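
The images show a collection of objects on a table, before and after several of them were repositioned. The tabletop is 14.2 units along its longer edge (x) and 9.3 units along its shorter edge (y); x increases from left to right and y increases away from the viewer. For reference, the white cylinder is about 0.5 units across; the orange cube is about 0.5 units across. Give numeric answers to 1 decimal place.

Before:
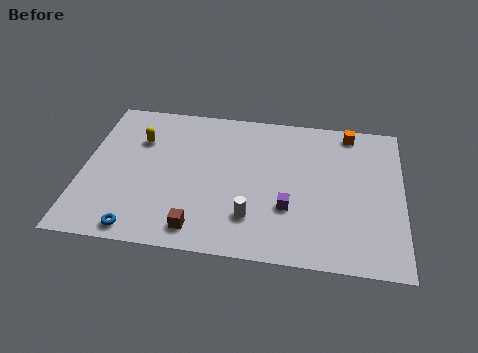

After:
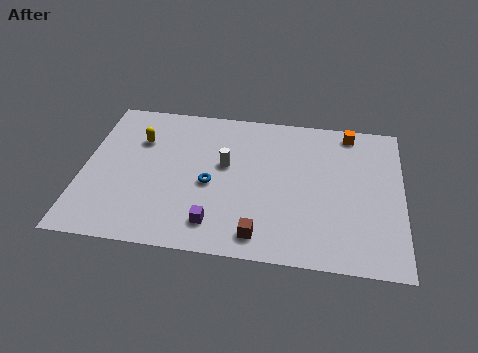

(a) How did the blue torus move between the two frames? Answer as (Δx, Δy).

(3.0, 3.2)

From the two frames, the blue torus sits at roughly (2.7, 0.9) before and (5.7, 4.1) after.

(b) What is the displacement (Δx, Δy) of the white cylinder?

(-1.3, 3.1)

From the two frames, the white cylinder sits at roughly (7.6, 2.3) before and (6.3, 5.4) after.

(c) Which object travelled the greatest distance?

the blue torus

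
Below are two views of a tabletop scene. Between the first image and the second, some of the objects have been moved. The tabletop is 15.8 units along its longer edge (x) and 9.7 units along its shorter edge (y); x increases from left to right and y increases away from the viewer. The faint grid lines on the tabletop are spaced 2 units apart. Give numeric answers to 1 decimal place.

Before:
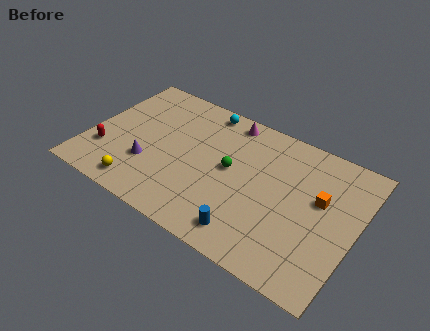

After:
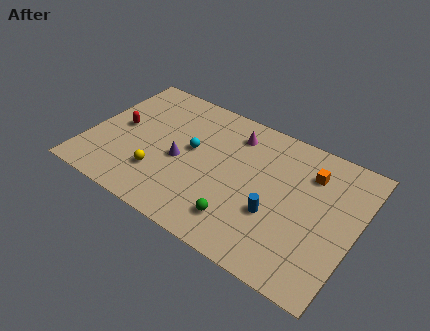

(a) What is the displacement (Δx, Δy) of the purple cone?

(1.7, 1.2)

From the two frames, the purple cone sits at roughly (3.8, 3.1) before and (5.5, 4.3) after.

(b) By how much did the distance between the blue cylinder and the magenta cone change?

-2.2

Before: roughly 7.5 units apart; after: 5.3. That's 2.2 units closer together.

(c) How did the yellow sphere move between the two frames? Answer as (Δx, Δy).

(0.9, 1.4)

From the two frames, the yellow sphere sits at roughly (3.6, 1.3) before and (4.5, 2.7) after.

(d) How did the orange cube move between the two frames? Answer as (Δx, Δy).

(-0.8, 1.5)

The orange cube started near (13.6, 5.8) and ended near (12.8, 7.3).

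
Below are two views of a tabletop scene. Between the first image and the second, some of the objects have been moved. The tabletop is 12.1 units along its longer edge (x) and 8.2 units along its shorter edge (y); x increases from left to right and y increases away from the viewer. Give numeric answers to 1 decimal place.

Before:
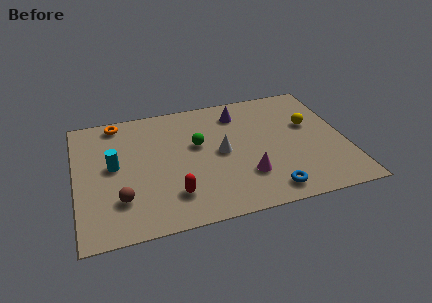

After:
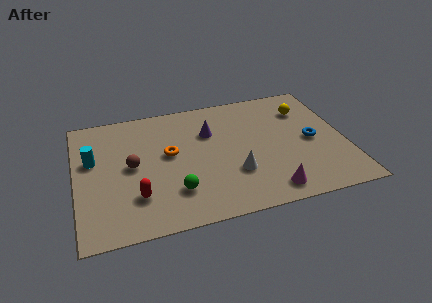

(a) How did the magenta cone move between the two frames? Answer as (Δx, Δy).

(0.9, -1.2)

The magenta cone started near (7.5, 2.3) and ended near (8.4, 1.1).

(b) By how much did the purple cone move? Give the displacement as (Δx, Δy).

(-1.4, -1.0)

The purple cone was at about (7.5, 6.6) and moved to about (6.1, 5.6).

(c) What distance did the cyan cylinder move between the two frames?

1.1

The cyan cylinder was near (1.7, 4.4) before and (0.8, 5.0) after, so it travelled √(0.9² + 0.6²) ≈ 1.1 units.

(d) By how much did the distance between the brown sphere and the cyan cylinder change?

-0.3

The distance was about 2.2 in the first image and 1.9 in the second, so they moved 0.3 units closer together.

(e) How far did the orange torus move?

3.5

The orange torus was near (2.0, 7.3) before and (4.2, 4.6) after, so it travelled √(2.2² + 2.7²) ≈ 3.5 units.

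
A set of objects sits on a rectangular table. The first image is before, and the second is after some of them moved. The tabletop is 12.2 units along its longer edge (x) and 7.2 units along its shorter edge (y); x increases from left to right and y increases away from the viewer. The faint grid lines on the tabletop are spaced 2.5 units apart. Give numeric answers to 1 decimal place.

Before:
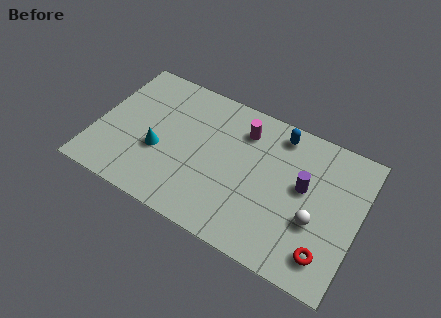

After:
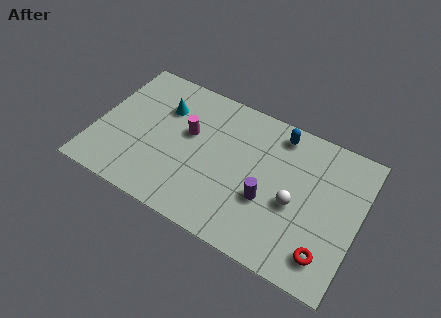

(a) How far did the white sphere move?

1.1

The white sphere moved from about (10.3, 2.7) to (9.3, 3.1), a distance of √(1.0² + 0.4²) ≈ 1.1.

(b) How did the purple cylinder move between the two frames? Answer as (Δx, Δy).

(-1.5, -1.4)

From the two frames, the purple cylinder sits at roughly (9.6, 4.1) before and (8.1, 2.7) after.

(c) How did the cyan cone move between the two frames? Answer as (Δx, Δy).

(-0.1, 2.3)

The cyan cone was at about (3.0, 2.8) and moved to about (2.9, 5.1).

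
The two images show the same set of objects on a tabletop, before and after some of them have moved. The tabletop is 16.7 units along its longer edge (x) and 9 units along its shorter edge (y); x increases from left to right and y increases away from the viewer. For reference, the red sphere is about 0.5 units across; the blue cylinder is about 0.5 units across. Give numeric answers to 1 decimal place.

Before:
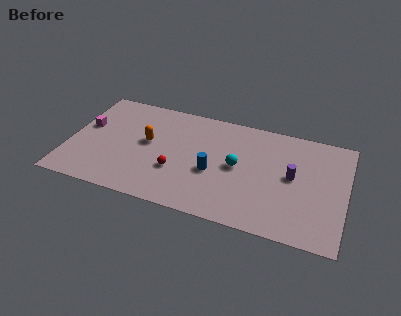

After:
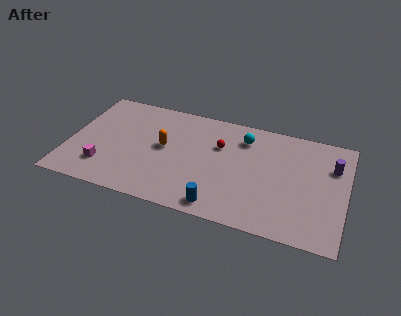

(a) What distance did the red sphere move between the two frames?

3.8

From (6.6, 3.1) to (9.0, 6.0), the red sphere covered √(2.4² + 2.9²) ≈ 3.8 units.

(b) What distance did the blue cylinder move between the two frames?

2.7

The blue cylinder was near (8.8, 3.7) before and (9.4, 1.1) after, so it travelled √(0.6² + 2.6²) ≈ 2.7 units.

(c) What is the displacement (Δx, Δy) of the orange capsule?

(1.0, -0.1)

From the two frames, the orange capsule sits at roughly (4.7, 5.0) before and (5.7, 4.9) after.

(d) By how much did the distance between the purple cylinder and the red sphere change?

-0.3

Before: roughly 7.1 units apart; after: 6.8. That's 0.3 units closer together.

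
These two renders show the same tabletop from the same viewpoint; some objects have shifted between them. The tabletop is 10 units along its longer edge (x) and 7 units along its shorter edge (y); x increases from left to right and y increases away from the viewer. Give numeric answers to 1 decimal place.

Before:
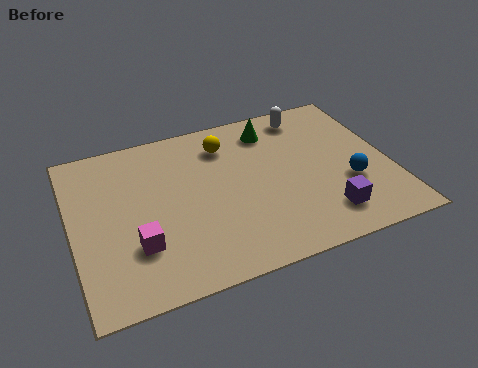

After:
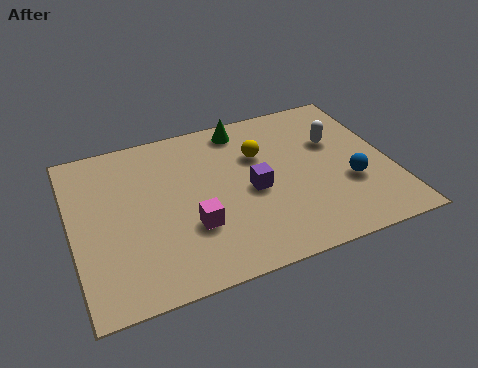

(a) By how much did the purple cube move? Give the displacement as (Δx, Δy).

(-2.1, 1.8)

The purple cube started near (7.7, 1.4) and ended near (5.6, 3.2).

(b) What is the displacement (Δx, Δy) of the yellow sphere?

(1.0, -0.8)

The yellow sphere was at about (5.0, 5.5) and moved to about (6.0, 4.7).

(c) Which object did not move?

the blue sphere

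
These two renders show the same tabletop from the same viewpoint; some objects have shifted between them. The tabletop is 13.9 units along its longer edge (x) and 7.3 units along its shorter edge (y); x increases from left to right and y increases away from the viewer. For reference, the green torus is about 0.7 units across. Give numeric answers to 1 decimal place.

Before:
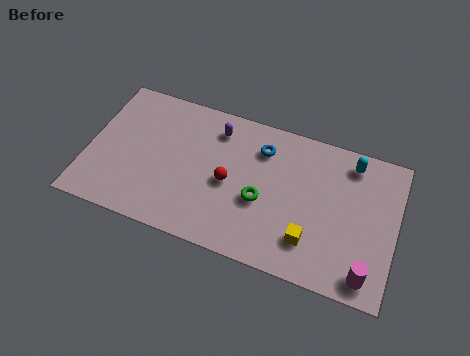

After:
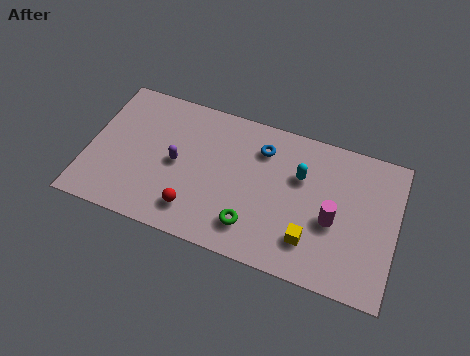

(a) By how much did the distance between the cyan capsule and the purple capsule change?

-0.5

The distance was about 6.1 in the first image and 5.6 in the second, so they moved 0.5 units closer together.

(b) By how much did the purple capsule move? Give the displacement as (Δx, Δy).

(-1.6, -2.3)

The purple capsule was at about (5.6, 5.9) and moved to about (4.0, 3.6).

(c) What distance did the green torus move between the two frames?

1.4

The green torus was near (7.9, 3.0) before and (7.6, 1.6) after, so it travelled √(0.3² + 1.4²) ≈ 1.4 units.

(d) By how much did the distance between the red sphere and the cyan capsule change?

-0.4

Before: roughly 6.0 units apart; after: 5.6. That's 0.4 units closer together.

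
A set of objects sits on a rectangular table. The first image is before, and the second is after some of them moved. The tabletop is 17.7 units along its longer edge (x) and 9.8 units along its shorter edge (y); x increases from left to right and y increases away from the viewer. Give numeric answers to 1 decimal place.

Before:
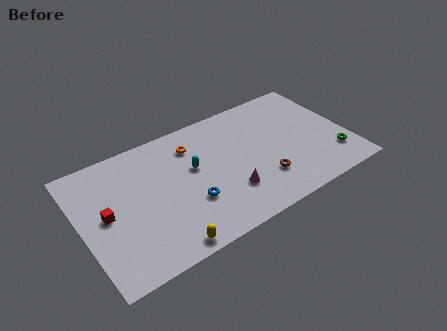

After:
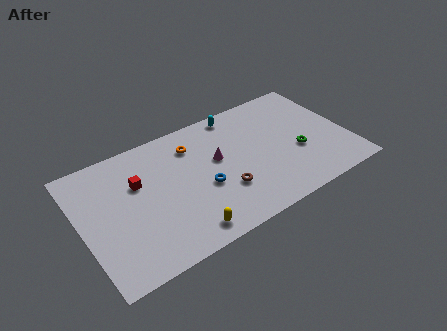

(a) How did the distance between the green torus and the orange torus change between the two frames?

-2.6

They were about 10.2 units apart before and 7.6 after — 2.6 units closer together.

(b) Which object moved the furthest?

the cyan capsule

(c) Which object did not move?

the orange torus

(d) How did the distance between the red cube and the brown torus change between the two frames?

-4.2

The distance was about 10.4 in the first image and 6.2 in the second, so they moved 4.2 units closer together.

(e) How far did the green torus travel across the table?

2.6

From (16.5, 2.4) to (14.3, 3.8), the green torus covered √(2.2² + 1.4²) ≈ 2.6 units.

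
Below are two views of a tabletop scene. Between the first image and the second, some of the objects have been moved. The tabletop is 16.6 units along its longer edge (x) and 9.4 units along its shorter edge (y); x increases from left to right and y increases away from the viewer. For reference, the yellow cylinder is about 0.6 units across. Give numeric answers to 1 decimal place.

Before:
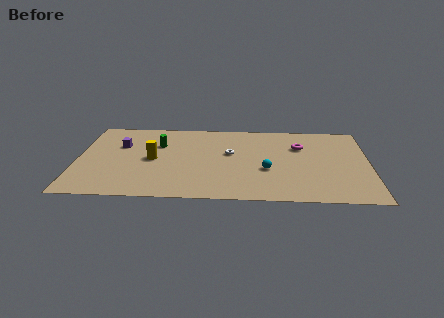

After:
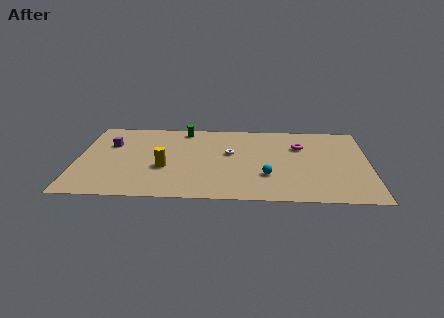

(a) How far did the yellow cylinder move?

1.2

From (4.3, 4.6) to (5.0, 3.6), the yellow cylinder covered √(0.7² + 1.0²) ≈ 1.2 units.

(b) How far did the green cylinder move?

2.4

From (4.6, 6.4) to (6.0, 8.3), the green cylinder covered √(1.4² + 1.9²) ≈ 2.4 units.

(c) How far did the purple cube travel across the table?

0.6

From (2.4, 6.2) to (1.8, 6.3), the purple cube covered √(0.6² + 0.1²) ≈ 0.6 units.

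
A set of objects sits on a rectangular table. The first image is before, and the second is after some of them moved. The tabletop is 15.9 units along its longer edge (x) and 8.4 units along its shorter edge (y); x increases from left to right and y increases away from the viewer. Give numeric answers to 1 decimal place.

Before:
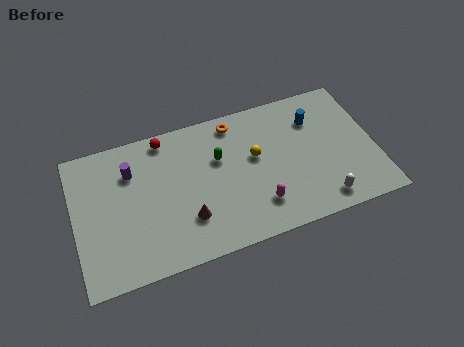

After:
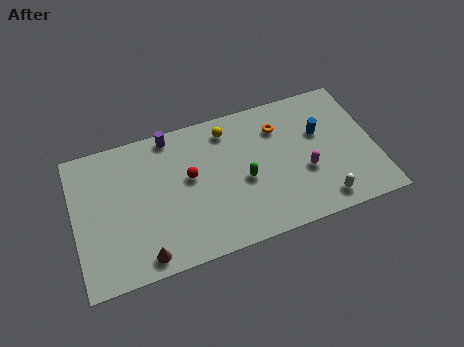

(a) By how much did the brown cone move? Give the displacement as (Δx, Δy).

(-2.4, -1.4)

The brown cone was at about (5.8, 2.4) and moved to about (3.4, 1.0).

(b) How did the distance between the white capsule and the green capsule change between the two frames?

-2.0

Before: roughly 6.6 units apart; after: 4.6. That's 2.0 units closer together.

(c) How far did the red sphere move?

2.9

From (5.0, 7.5) to (6.1, 4.8), the red sphere covered √(1.1² + 2.7²) ≈ 2.9 units.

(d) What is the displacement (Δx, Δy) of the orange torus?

(2.3, -1.0)

The orange torus started near (8.7, 7.3) and ended near (11.0, 6.3).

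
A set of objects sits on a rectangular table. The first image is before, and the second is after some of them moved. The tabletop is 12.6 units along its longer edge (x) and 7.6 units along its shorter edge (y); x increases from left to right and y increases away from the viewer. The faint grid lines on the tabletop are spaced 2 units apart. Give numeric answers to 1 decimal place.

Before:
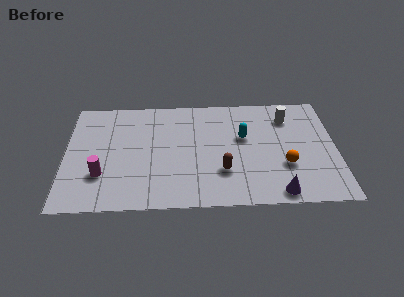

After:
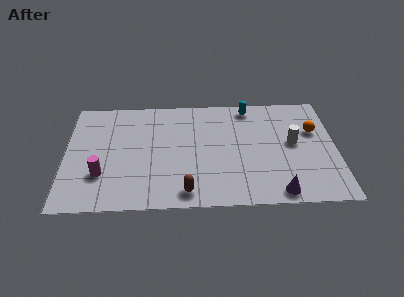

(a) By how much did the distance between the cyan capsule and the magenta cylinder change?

+1.2

They were about 7.0 units apart before and 8.2 after — 1.2 units further apart.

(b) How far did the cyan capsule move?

2.1

From (8.3, 4.6) to (8.6, 6.7), the cyan capsule covered √(0.3² + 2.1²) ≈ 2.1 units.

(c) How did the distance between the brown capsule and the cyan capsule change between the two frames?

+3.9

They were about 2.5 units apart before and 6.4 after — 3.9 units further apart.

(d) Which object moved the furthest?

the orange sphere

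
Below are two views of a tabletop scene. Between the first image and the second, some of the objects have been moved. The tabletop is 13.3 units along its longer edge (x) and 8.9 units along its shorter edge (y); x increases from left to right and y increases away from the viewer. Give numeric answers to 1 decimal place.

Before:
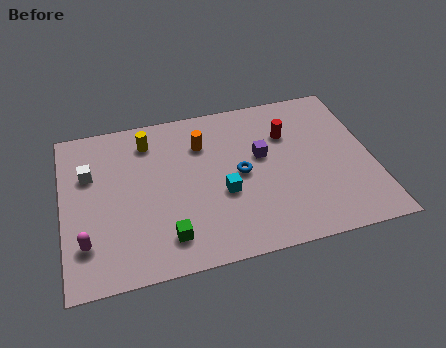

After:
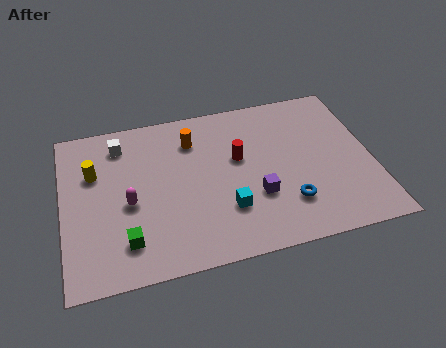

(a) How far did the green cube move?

1.7

The green cube was near (4.3, 1.7) before and (2.6, 1.9) after, so it travelled √(1.7² + 0.2²) ≈ 1.7 units.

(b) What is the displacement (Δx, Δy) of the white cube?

(1.4, 1.4)

The white cube started near (1.2, 5.9) and ended near (2.6, 7.3).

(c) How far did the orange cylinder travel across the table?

0.5

The orange cylinder moved from about (6.1, 6.5) to (5.7, 6.8), a distance of √(0.4² + 0.3²) ≈ 0.5.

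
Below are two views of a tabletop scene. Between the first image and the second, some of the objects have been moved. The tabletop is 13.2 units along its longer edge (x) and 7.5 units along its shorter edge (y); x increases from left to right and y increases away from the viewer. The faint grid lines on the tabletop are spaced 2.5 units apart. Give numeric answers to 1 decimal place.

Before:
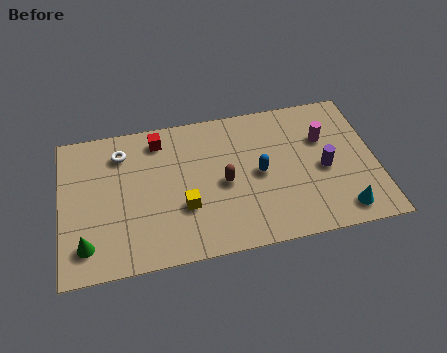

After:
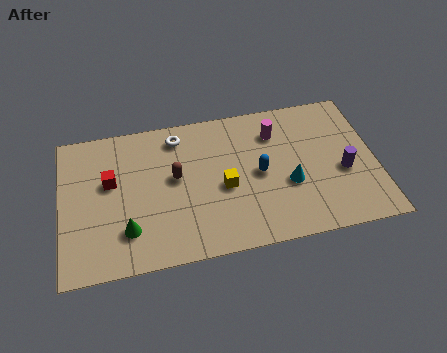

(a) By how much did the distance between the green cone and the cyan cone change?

-3.7

The distance was about 10.6 in the first image and 6.9 in the second, so they moved 3.7 units closer together.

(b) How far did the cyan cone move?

2.8

The cyan cone was near (11.6, 1.1) before and (9.5, 2.9) after, so it travelled √(2.1² + 1.8²) ≈ 2.8 units.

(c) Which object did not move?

the blue capsule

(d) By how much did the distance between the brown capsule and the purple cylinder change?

+2.9

Before: roughly 4.2 units apart; after: 7.1. That's 2.9 units further apart.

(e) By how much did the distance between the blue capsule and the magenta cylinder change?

-0.9

They were about 3.1 units apart before and 2.2 after — 0.9 units closer together.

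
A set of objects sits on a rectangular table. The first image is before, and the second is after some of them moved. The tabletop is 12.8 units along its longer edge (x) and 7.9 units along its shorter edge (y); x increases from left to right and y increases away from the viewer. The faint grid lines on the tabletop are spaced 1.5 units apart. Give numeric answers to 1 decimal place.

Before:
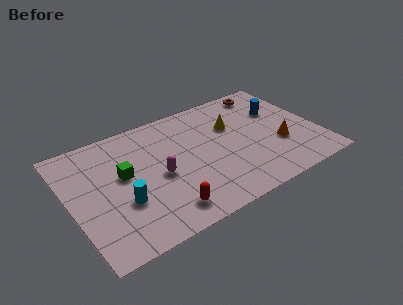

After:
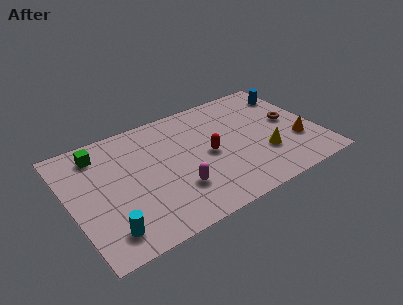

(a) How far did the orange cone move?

0.9

From (10.7, 2.8) to (11.6, 2.6), the orange cone covered √(0.9² + 0.2²) ≈ 0.9 units.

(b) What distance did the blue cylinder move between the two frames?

1.3

The blue cylinder was near (11.1, 5.2) before and (12.0, 6.2) after, so it travelled √(0.9² + 1.0²) ≈ 1.3 units.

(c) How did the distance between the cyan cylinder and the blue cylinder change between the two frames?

+2.6

They were about 8.9 units apart before and 11.5 after — 2.6 units further apart.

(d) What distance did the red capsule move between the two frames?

3.7

The red capsule moved from about (4.4, 1.3) to (7.1, 3.8), a distance of √(2.7² + 2.5²) ≈ 3.7.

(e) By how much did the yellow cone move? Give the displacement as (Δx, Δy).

(1.2, -2.7)

The yellow cone was at about (8.6, 5.2) and moved to about (9.8, 2.5).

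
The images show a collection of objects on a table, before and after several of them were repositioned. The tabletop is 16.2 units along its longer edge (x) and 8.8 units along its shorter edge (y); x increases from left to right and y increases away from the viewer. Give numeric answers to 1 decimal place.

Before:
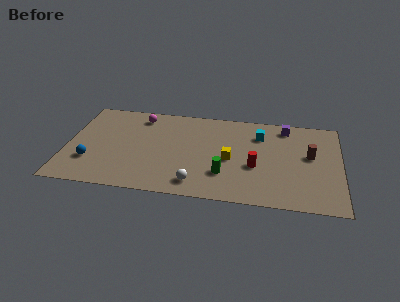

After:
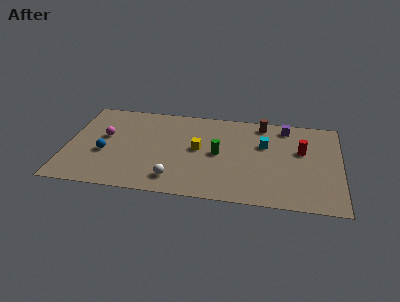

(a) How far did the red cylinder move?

3.3

From (11.2, 3.5) to (13.9, 5.4), the red cylinder covered √(2.7² + 1.9²) ≈ 3.3 units.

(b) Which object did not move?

the purple cube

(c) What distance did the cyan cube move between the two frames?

0.9

The cyan cube was near (11.4, 6.6) before and (11.7, 5.7) after, so it travelled √(0.3² + 0.9²) ≈ 0.9 units.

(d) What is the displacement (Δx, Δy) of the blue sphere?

(0.8, 0.9)

The blue sphere was at about (1.5, 2.6) and moved to about (2.3, 3.5).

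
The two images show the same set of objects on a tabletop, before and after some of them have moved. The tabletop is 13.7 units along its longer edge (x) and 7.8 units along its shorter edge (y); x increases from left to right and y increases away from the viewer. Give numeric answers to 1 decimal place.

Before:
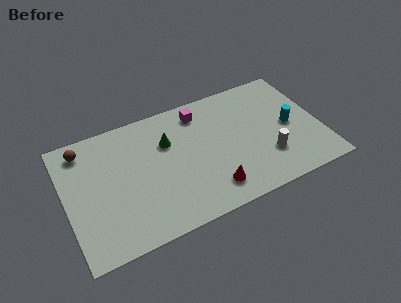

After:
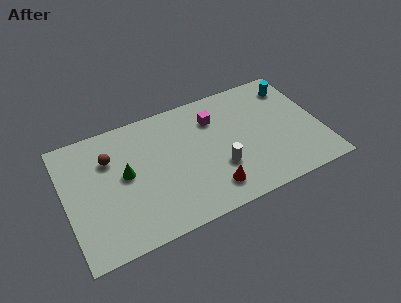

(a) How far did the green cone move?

2.6

From (5.6, 5.3) to (3.2, 4.2), the green cone covered √(2.4² + 1.1²) ≈ 2.6 units.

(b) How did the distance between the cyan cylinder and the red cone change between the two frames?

+1.9

They were about 5.1 units apart before and 7.0 after — 1.9 units further apart.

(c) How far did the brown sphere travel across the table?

1.7

The brown sphere moved from about (1.2, 6.6) to (2.5, 5.5), a distance of √(1.3² + 1.1²) ≈ 1.7.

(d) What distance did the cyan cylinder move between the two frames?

2.5

From (12.1, 3.8) to (12.6, 6.3), the cyan cylinder covered √(0.5² + 2.5²) ≈ 2.5 units.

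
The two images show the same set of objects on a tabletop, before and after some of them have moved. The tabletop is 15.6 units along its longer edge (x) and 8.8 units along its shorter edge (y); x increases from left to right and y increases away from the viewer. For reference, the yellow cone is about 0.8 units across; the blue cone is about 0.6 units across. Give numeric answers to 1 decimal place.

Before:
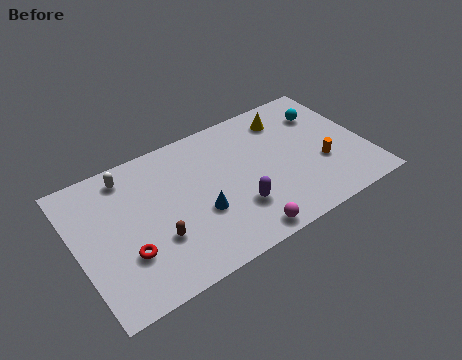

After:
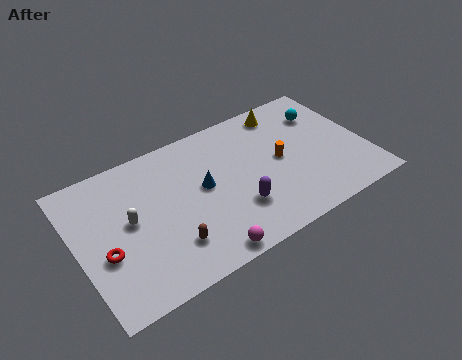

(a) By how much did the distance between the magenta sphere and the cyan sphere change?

+1.7

They were about 7.8 units apart before and 9.5 after — 1.7 units further apart.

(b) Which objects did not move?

the cyan sphere and the purple capsule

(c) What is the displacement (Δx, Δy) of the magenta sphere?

(-2.1, -0.1)

From the two frames, the magenta sphere sits at roughly (8.3, 0.9) before and (6.2, 0.8) after.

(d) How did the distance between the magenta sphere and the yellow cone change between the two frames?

+1.7

They were about 7.1 units apart before and 8.8 after — 1.7 units further apart.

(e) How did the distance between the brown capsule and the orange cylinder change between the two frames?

-2.3

They were about 9.1 units apart before and 6.8 after — 2.3 units closer together.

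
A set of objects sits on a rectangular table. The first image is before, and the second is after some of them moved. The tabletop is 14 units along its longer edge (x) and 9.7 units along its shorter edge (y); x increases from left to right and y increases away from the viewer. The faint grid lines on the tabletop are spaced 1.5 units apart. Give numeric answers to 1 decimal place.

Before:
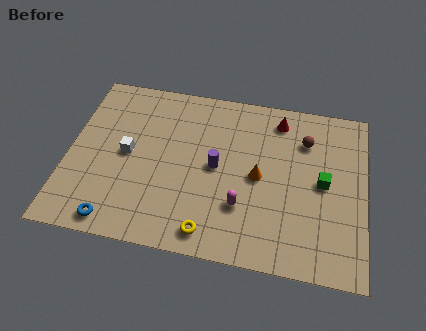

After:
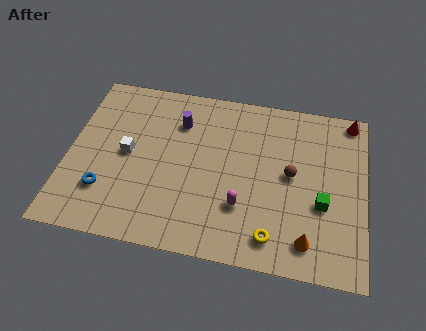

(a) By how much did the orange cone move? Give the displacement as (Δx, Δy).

(2.4, -3.1)

The orange cone started near (9.0, 4.7) and ended near (11.4, 1.6).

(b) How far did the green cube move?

1.2

The green cube was near (12.0, 4.9) before and (12.0, 3.7) after, so it travelled √(0.0² + 1.2²) ≈ 1.2 units.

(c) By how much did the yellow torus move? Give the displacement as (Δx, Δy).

(2.9, 0.3)

From the two frames, the yellow torus sits at roughly (6.9, 1.2) before and (9.8, 1.5) after.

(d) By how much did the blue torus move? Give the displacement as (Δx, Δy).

(-0.6, 1.6)

The blue torus started near (2.5, 1.0) and ended near (1.9, 2.6).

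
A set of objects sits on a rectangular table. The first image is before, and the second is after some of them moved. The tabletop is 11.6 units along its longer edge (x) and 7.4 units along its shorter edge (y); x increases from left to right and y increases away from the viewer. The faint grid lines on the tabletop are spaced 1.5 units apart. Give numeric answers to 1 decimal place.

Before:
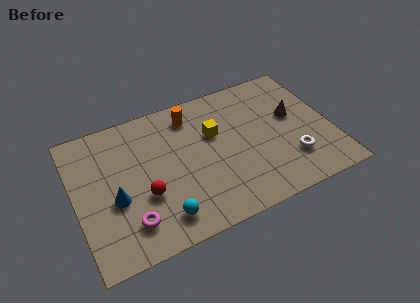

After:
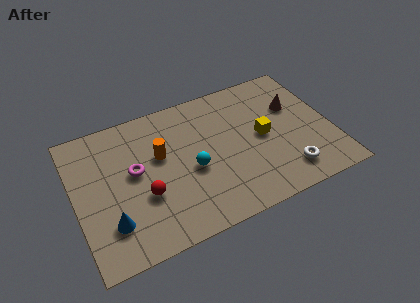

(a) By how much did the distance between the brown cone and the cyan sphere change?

-1.9

They were about 7.1 units apart before and 5.2 after — 1.9 units closer together.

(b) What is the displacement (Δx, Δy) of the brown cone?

(0.1, 0.5)

The brown cone started near (10.0, 4.3) and ended near (10.1, 4.8).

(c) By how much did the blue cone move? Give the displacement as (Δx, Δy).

(-0.3, -1.1)

The blue cone was at about (1.7, 3.0) and moved to about (1.4, 1.9).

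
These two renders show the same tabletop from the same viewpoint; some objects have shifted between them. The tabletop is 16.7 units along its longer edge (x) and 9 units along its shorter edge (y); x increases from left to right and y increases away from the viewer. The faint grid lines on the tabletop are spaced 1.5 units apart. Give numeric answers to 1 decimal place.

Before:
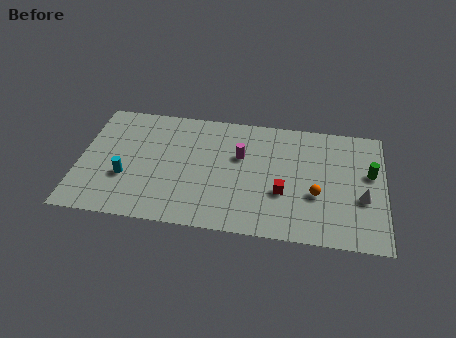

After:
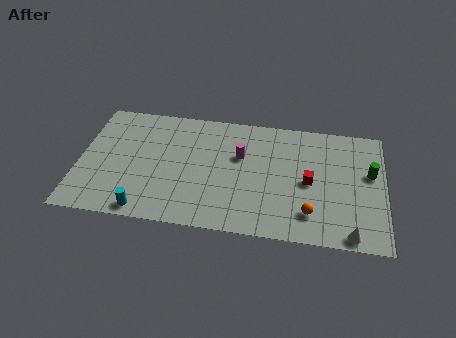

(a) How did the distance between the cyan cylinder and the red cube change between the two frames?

+0.8

The distance was about 8.6 in the first image and 9.4 in the second, so they moved 0.8 units further apart.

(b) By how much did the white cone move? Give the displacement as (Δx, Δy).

(-0.6, -2.7)

From the two frames, the white cone sits at roughly (15.5, 3.5) before and (14.9, 0.8) after.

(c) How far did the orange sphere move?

1.4

The orange sphere moved from about (13.0, 3.4) to (12.7, 2.0), a distance of √(0.3² + 1.4²) ≈ 1.4.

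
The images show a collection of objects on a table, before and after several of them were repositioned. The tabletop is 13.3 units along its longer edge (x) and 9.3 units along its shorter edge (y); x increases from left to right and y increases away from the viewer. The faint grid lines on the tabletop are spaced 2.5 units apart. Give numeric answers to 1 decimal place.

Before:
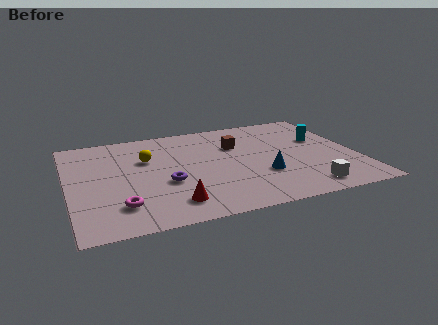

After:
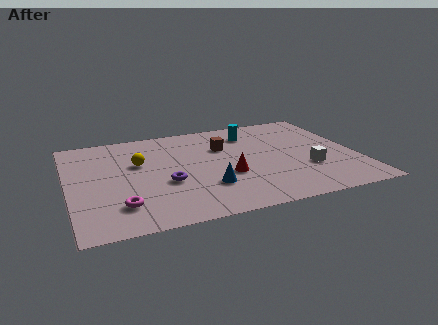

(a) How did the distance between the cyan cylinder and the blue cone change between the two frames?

+1.1

Before: roughly 4.1 units apart; after: 5.2. That's 1.1 units further apart.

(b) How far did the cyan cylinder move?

3.5

From (11.9, 5.8) to (8.7, 7.3), the cyan cylinder covered √(3.2² + 1.5²) ≈ 3.5 units.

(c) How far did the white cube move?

1.8

The white cube was near (10.6, 1.3) before and (10.9, 3.1) after, so it travelled √(0.3² + 1.8²) ≈ 1.8 units.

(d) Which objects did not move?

the purple torus and the magenta torus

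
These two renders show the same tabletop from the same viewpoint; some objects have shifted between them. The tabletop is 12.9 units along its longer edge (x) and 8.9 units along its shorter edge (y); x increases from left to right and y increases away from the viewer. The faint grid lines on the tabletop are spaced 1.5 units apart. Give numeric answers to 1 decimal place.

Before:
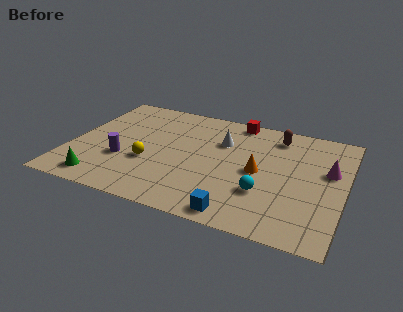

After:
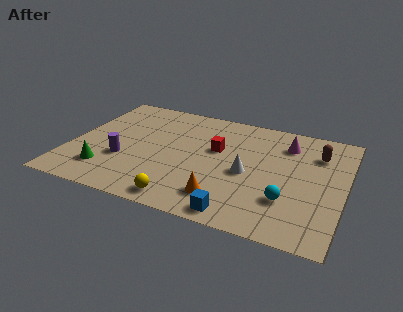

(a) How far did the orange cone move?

2.9

From (8.9, 4.3) to (7.5, 1.8), the orange cone covered √(1.4² + 2.5²) ≈ 2.9 units.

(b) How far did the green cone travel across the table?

0.8

The green cone moved from about (1.8, 1.2) to (1.9, 2.0), a distance of √(0.1² + 0.8²) ≈ 0.8.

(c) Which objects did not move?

the blue cube and the purple cylinder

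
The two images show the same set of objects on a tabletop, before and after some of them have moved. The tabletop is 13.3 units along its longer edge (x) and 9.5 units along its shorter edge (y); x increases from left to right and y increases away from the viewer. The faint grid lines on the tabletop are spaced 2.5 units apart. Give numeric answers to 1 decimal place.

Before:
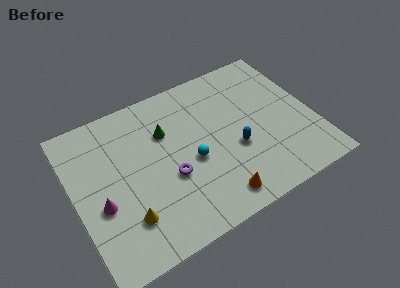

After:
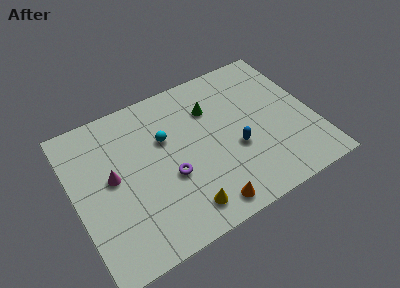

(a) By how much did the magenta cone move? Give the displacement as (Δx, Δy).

(0.8, 1.3)

The magenta cone was at about (1.3, 3.8) and moved to about (2.1, 5.1).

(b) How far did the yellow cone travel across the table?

3.1

The yellow cone moved from about (2.5, 2.4) to (5.5, 1.5), a distance of √(3.0² + 0.9²) ≈ 3.1.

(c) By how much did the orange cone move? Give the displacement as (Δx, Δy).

(-0.6, -0.2)

From the two frames, the orange cone sits at roughly (7.3, 1.3) before and (6.7, 1.1) after.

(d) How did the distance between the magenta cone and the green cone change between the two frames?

+1.2

The distance was about 4.8 in the first image and 6.0 in the second, so they moved 1.2 units further apart.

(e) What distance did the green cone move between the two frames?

2.6

From (5.3, 6.5) to (7.9, 6.8), the green cone covered √(2.6² + 0.3²) ≈ 2.6 units.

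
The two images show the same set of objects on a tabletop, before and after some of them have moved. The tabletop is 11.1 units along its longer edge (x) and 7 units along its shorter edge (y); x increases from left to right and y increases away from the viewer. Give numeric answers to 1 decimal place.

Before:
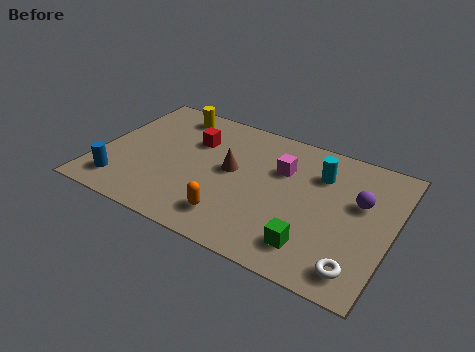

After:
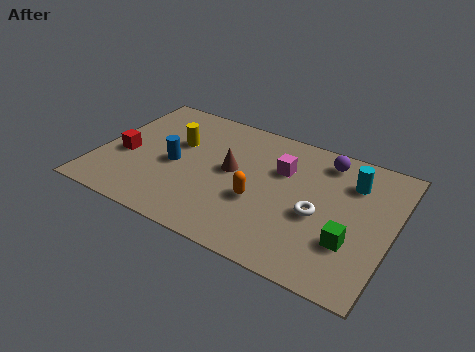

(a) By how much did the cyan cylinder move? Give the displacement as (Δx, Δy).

(1.2, 0.1)

The cyan cylinder was at about (8.2, 5.1) and moved to about (9.4, 5.2).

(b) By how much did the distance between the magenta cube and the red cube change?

+2.7

They were about 3.4 units apart before and 6.1 after — 2.7 units further apart.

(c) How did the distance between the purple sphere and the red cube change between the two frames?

+1.5

The distance was about 6.4 in the first image and 7.9 in the second, so they moved 1.5 units further apart.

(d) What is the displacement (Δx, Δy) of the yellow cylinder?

(0.5, -1.6)

The yellow cylinder started near (2.3, 6.0) and ended near (2.8, 4.4).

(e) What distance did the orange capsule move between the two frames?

1.5

The orange capsule moved from about (5.4, 1.4) to (6.2, 2.7), a distance of √(0.8² + 1.3²) ≈ 1.5.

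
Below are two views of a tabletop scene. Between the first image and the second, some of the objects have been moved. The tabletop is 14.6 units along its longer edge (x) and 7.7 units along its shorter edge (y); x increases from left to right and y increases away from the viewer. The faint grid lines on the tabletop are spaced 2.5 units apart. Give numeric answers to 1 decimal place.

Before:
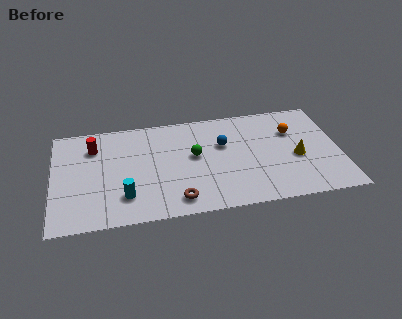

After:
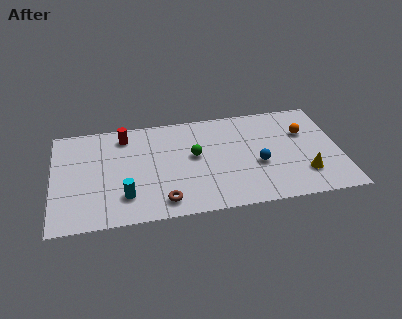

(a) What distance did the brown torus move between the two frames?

0.7

The brown torus was near (6.2, 1.2) before and (5.5, 1.2) after, so it travelled √(0.7² + 0.0²) ≈ 0.7 units.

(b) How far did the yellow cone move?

1.3

The yellow cone was near (12.4, 3.3) before and (12.7, 2.0) after, so it travelled √(0.3² + 1.3²) ≈ 1.3 units.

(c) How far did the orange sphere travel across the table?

0.6

From (12.3, 5.3) to (12.9, 5.1), the orange sphere covered √(0.6² + 0.2²) ≈ 0.6 units.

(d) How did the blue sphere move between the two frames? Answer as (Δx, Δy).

(1.7, -1.8)

The blue sphere started near (8.7, 4.9) and ended near (10.4, 3.1).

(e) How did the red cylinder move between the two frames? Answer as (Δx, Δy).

(1.6, 0.6)

The red cylinder started near (2.1, 5.8) and ended near (3.7, 6.4).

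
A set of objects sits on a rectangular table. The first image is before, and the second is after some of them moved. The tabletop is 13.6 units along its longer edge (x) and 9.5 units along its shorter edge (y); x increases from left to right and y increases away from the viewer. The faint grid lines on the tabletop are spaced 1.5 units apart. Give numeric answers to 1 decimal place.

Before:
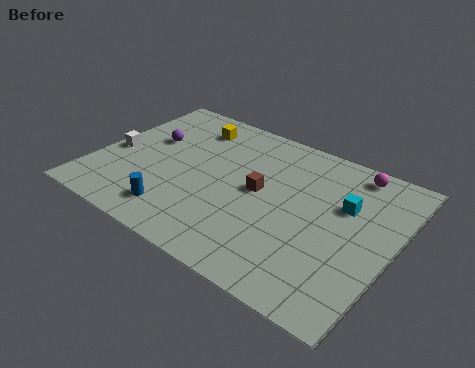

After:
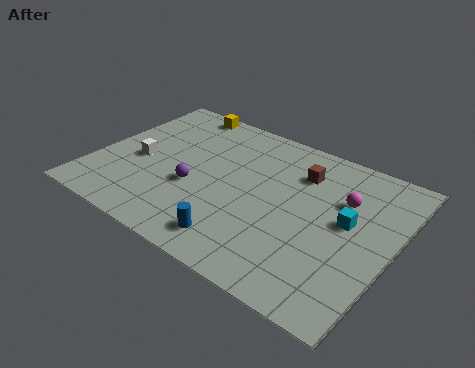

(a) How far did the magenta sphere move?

2.0

From (11.2, 8.4) to (11.1, 6.4), the magenta sphere covered √(0.1² + 2.0²) ≈ 2.0 units.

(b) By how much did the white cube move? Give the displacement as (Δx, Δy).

(1.2, 0.0)

The white cube was at about (0.8, 4.2) and moved to about (2.0, 4.2).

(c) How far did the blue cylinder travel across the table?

2.9

From (4.3, 1.7) to (7.2, 1.5), the blue cylinder covered √(2.9² + 0.2²) ≈ 2.9 units.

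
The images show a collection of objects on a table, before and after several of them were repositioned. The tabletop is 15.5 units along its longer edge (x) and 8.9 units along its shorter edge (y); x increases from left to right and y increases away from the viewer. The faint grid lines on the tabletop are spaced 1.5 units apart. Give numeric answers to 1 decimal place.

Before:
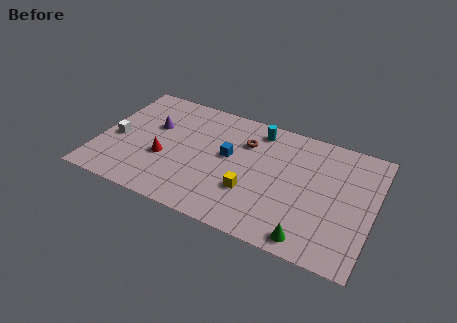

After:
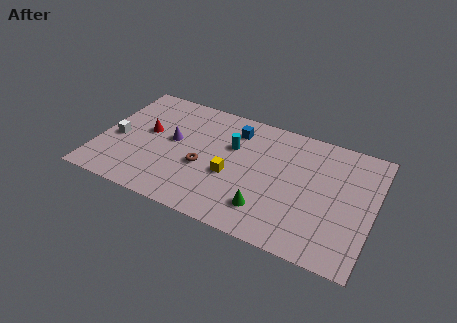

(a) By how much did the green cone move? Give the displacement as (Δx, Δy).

(-2.5, 1.0)

From the two frames, the green cone sits at roughly (12.3, 1.0) before and (9.8, 2.0) after.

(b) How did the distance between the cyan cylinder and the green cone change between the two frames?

-3.0

They were about 7.5 units apart before and 4.5 after — 3.0 units closer together.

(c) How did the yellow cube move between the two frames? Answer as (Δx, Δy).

(-1.2, 0.7)

The yellow cube started near (8.8, 2.9) and ended near (7.6, 3.6).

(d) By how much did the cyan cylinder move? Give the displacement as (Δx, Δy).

(-1.3, -1.8)

The cyan cylinder was at about (8.7, 7.6) and moved to about (7.4, 5.8).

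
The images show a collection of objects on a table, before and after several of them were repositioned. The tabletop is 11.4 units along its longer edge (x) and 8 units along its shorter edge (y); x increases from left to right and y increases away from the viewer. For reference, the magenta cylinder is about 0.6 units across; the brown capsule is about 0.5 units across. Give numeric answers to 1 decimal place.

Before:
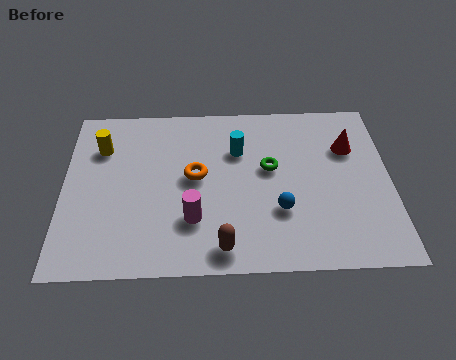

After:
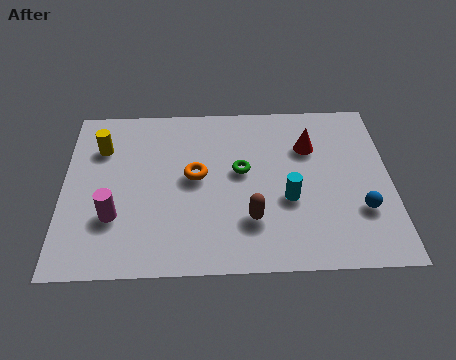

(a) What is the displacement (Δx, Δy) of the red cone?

(-1.4, 0.1)

From the two frames, the red cone sits at roughly (10.0, 5.5) before and (8.6, 5.6) after.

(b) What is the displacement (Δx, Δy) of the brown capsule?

(1.0, 1.2)

The brown capsule was at about (5.5, 1.0) and moved to about (6.5, 2.2).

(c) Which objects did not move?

the orange torus and the yellow cylinder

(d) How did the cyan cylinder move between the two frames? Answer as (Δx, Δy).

(1.7, -2.4)

The cyan cylinder started near (6.1, 5.5) and ended near (7.8, 3.1).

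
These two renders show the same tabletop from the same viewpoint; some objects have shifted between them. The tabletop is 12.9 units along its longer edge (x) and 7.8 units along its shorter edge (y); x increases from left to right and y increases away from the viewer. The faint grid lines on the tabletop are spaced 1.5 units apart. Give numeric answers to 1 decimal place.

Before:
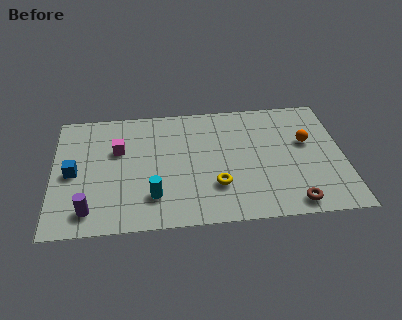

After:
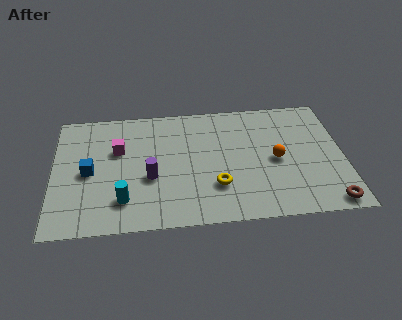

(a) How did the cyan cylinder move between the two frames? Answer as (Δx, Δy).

(-1.3, -0.1)

The cyan cylinder was at about (4.4, 1.9) and moved to about (3.1, 1.8).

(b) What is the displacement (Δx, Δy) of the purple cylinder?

(2.7, 1.8)

From the two frames, the purple cylinder sits at roughly (1.6, 1.3) before and (4.3, 3.1) after.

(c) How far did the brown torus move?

1.6

From (10.5, 0.9) to (12.1, 0.8), the brown torus covered √(1.6² + 0.1²) ≈ 1.6 units.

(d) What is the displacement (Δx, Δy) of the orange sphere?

(-1.4, -1.0)

The orange sphere was at about (11.3, 4.7) and moved to about (9.9, 3.7).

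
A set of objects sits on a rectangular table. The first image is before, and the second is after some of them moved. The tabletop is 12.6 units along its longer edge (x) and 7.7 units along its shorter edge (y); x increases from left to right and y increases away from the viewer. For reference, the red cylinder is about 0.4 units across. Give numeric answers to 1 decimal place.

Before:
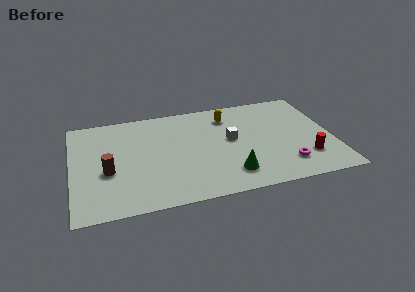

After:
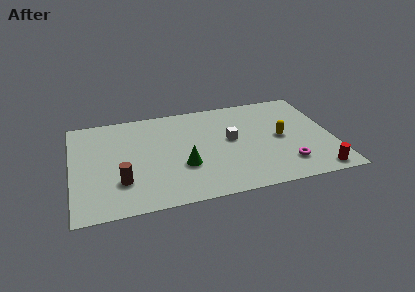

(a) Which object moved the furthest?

the yellow capsule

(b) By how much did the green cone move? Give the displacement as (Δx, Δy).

(-2.2, 1.1)

From the two frames, the green cone sits at roughly (7.5, 1.6) before and (5.3, 2.7) after.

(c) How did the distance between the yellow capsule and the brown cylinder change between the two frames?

+1.3

The distance was about 6.7 in the first image and 8.0 in the second, so they moved 1.3 units further apart.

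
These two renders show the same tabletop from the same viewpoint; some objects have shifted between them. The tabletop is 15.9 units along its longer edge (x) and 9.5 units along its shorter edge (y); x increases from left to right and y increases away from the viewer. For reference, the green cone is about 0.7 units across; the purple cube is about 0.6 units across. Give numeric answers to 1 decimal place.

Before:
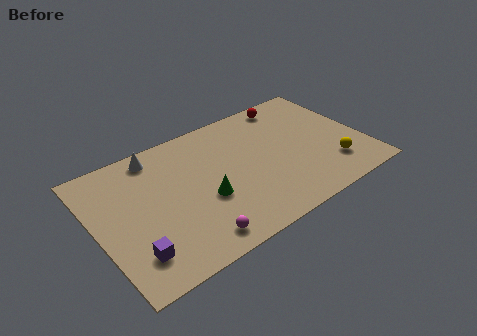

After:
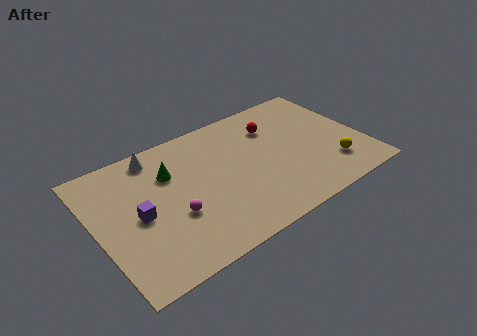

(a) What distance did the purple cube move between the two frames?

2.5

From (1.7, 2.1) to (2.4, 4.5), the purple cube covered √(0.7² + 2.4²) ≈ 2.5 units.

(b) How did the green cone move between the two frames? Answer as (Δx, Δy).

(-1.6, 2.9)

From the two frames, the green cone sits at roughly (6.2, 3.7) before and (4.6, 6.6) after.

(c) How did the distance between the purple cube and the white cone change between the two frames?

-2.5

Before: roughly 6.6 units apart; after: 4.1. That's 2.5 units closer together.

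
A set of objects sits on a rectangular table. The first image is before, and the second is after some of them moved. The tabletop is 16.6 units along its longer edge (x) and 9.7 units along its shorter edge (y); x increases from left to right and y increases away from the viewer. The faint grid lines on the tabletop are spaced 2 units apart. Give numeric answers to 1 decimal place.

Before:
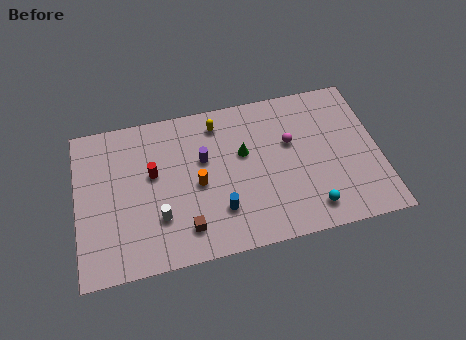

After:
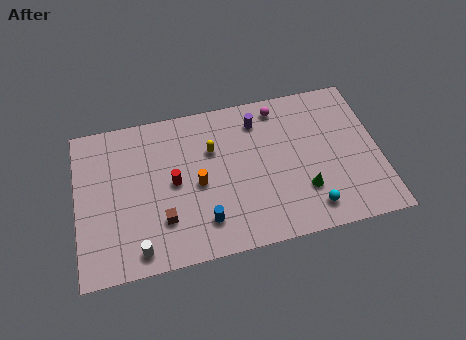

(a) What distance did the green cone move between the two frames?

4.4

The green cone was near (9.2, 5.9) before and (12.3, 2.8) after, so it travelled √(3.1² + 3.1²) ≈ 4.4 units.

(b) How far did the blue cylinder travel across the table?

1.0

The blue cylinder moved from about (7.7, 2.6) to (6.8, 2.1), a distance of √(0.9² + 0.5²) ≈ 1.0.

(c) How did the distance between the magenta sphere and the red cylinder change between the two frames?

-0.7

Before: roughly 7.6 units apart; after: 6.9. That's 0.7 units closer together.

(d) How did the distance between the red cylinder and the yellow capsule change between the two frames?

-1.7

They were about 4.4 units apart before and 2.7 after — 1.7 units closer together.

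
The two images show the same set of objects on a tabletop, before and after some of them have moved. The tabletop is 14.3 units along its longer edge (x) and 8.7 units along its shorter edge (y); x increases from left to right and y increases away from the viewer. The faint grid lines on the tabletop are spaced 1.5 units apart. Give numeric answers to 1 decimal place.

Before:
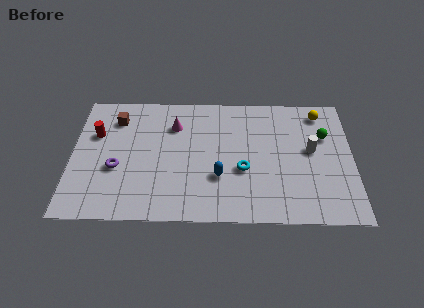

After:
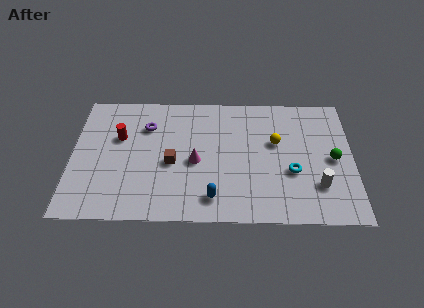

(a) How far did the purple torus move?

3.3

The purple torus was near (2.3, 3.4) before and (3.8, 6.3) after, so it travelled √(1.5² + 2.9²) ≈ 3.3 units.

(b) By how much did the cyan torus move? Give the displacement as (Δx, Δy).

(2.5, -0.1)

The cyan torus started near (8.7, 3.4) and ended near (11.2, 3.3).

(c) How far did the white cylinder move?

2.4

The white cylinder was near (12.2, 4.8) before and (12.5, 2.4) after, so it travelled √(0.3² + 2.4²) ≈ 2.4 units.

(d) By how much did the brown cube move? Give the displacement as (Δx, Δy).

(2.9, -3.0)

From the two frames, the brown cube sits at roughly (2.2, 6.8) before and (5.1, 3.8) after.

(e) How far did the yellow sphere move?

3.1

The yellow sphere was near (12.7, 7.4) before and (10.4, 5.3) after, so it travelled √(2.3² + 2.1²) ≈ 3.1 units.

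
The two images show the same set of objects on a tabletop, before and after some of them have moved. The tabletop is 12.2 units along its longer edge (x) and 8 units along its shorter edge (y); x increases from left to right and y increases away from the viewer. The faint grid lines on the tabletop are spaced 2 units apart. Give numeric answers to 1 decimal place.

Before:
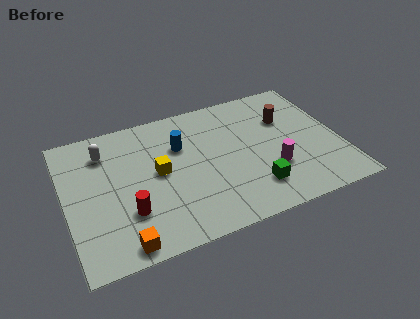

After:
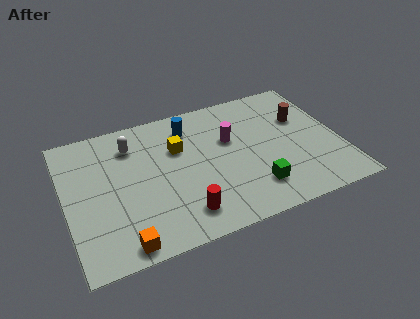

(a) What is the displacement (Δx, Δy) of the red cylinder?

(2.3, -0.9)

The red cylinder was at about (2.6, 2.4) and moved to about (4.9, 1.5).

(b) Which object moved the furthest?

the magenta cylinder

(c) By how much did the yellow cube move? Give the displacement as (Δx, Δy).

(1.0, 1.1)

The yellow cube started near (4.1, 4.2) and ended near (5.1, 5.3).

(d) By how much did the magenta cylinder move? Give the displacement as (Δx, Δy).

(-1.6, 2.4)

From the two frames, the magenta cylinder sits at roughly (9.0, 2.6) before and (7.4, 5.0) after.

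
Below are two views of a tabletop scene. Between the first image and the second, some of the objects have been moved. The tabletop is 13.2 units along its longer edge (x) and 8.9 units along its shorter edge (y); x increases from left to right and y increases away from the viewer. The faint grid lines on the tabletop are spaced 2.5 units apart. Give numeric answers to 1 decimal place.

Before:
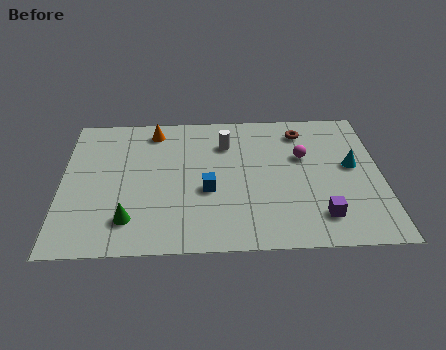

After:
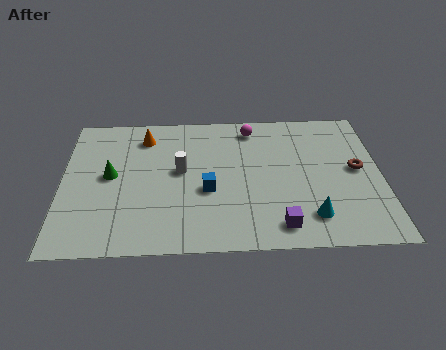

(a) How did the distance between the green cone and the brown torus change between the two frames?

+1.2

Before: roughly 9.0 units apart; after: 10.2. That's 1.2 units further apart.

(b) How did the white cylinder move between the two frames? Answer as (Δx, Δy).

(-1.9, -1.7)

The white cylinder was at about (6.8, 6.6) and moved to about (4.9, 4.9).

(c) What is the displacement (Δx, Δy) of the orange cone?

(-0.4, -0.4)

The orange cone started near (3.8, 7.6) and ended near (3.4, 7.2).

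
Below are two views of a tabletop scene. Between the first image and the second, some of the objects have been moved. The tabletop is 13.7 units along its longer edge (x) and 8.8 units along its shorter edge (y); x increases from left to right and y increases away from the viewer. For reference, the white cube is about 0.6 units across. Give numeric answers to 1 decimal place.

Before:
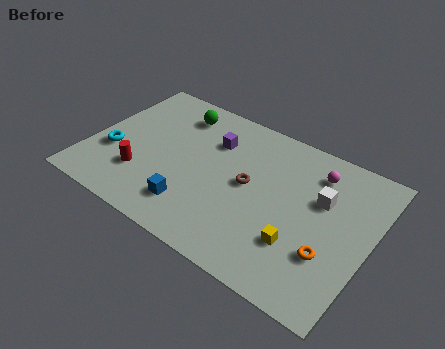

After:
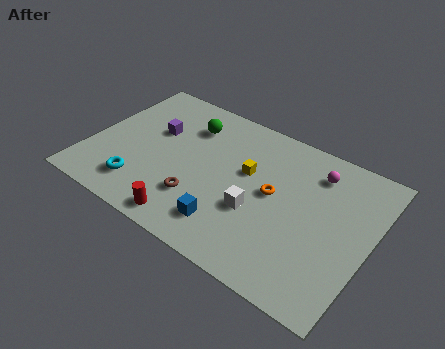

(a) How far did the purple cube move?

2.9

From (5.7, 6.3) to (2.9, 5.5), the purple cube covered √(2.8² + 0.8²) ≈ 2.9 units.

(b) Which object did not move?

the magenta sphere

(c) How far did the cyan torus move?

2.2

From (1.2, 3.2) to (2.9, 1.8), the cyan torus covered √(1.7² + 1.4²) ≈ 2.2 units.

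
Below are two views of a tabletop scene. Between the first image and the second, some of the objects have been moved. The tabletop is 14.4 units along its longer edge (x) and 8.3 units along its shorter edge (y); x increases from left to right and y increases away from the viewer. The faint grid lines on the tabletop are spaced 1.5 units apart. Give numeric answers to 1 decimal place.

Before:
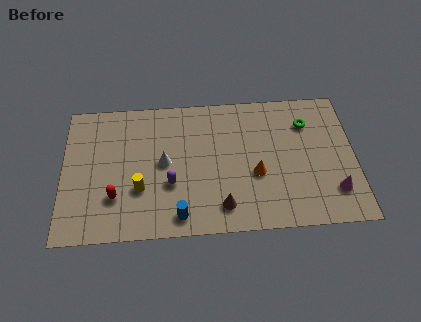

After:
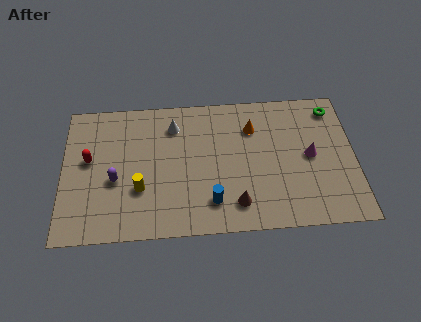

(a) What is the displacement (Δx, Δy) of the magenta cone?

(-1.1, 2.2)

From the two frames, the magenta cone sits at roughly (13.3, 2.0) before and (12.2, 4.2) after.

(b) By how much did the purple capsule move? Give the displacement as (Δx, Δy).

(-2.7, 0.4)

From the two frames, the purple capsule sits at roughly (5.3, 3.0) before and (2.6, 3.4) after.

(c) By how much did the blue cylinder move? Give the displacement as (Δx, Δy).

(1.6, 0.7)

The blue cylinder was at about (5.7, 1.1) and moved to about (7.3, 1.8).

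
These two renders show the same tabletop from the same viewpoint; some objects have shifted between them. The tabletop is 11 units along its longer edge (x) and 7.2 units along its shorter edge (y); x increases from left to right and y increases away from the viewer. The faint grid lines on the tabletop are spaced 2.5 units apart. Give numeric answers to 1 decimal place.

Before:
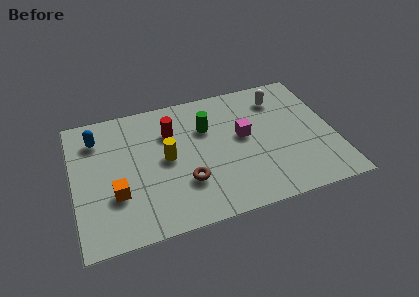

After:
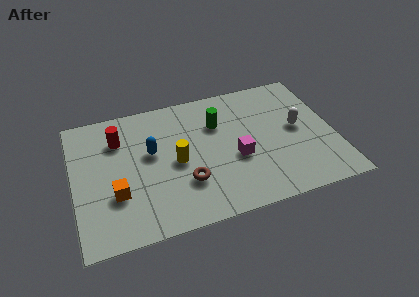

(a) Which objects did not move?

the orange cube and the brown torus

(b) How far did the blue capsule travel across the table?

2.6

The blue capsule was near (1.1, 5.6) before and (3.3, 4.2) after, so it travelled √(2.2² + 1.4²) ≈ 2.6 units.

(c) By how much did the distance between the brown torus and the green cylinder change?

+0.3

The distance was about 2.9 in the first image and 3.2 in the second, so they moved 0.3 units further apart.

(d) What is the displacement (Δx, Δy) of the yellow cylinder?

(0.4, -0.3)

From the two frames, the yellow cylinder sits at roughly (3.9, 3.7) before and (4.3, 3.4) after.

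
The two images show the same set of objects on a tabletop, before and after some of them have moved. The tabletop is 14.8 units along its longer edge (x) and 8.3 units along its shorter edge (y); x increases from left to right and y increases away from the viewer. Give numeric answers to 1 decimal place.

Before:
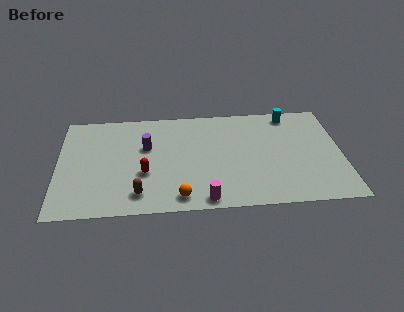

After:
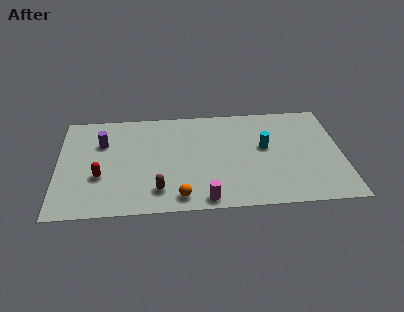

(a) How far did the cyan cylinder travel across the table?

3.0

The cyan cylinder was near (12.2, 7.3) before and (10.8, 4.7) after, so it travelled √(1.4² + 2.6²) ≈ 3.0 units.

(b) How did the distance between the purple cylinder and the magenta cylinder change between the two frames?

+1.9

Before: roughly 5.3 units apart; after: 7.2. That's 1.9 units further apart.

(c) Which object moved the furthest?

the cyan cylinder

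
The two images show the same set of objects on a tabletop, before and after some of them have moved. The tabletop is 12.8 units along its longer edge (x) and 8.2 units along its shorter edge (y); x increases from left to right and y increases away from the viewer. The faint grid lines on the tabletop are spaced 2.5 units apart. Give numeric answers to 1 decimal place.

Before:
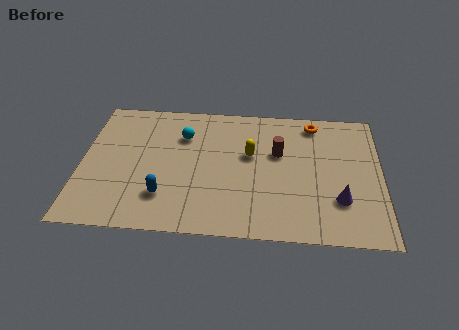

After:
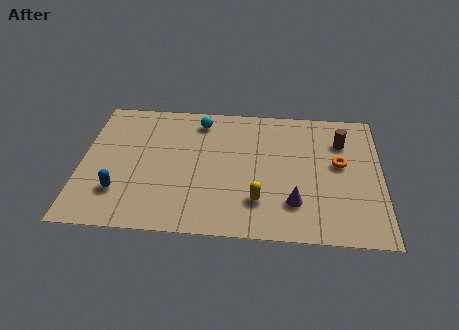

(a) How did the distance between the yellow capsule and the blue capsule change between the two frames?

+1.3

The distance was about 4.6 in the first image and 5.9 in the second, so they moved 1.3 units further apart.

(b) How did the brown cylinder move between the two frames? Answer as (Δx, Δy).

(2.7, 0.9)

The brown cylinder started near (8.4, 5.1) and ended near (11.1, 6.0).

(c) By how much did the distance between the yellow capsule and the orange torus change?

+0.7

Before: roughly 3.5 units apart; after: 4.2. That's 0.7 units further apart.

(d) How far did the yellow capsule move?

2.8

The yellow capsule was near (7.2, 4.9) before and (7.6, 2.1) after, so it travelled √(0.4² + 2.8²) ≈ 2.8 units.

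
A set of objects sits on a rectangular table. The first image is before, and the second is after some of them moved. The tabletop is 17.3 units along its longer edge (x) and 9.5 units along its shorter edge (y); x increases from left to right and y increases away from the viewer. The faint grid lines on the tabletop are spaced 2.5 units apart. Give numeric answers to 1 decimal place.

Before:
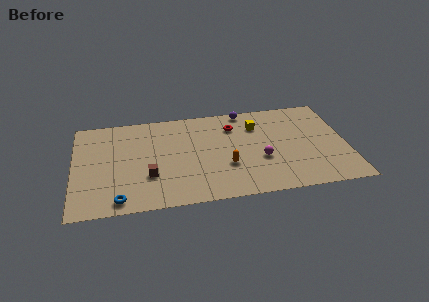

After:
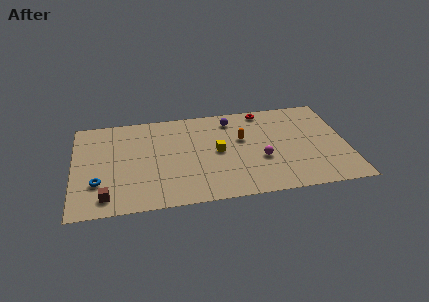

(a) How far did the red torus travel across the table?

2.4

From (10.2, 7.2) to (12.2, 8.5), the red torus covered √(2.0² + 1.3²) ≈ 2.4 units.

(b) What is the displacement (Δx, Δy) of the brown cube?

(-2.7, -1.6)

The brown cube started near (4.7, 3.1) and ended near (2.0, 1.5).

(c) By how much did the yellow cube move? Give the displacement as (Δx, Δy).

(-2.6, -2.2)

The yellow cube started near (11.7, 7.0) and ended near (9.1, 4.8).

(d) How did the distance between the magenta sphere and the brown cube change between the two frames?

+2.9

They were about 7.1 units apart before and 10.0 after — 2.9 units further apart.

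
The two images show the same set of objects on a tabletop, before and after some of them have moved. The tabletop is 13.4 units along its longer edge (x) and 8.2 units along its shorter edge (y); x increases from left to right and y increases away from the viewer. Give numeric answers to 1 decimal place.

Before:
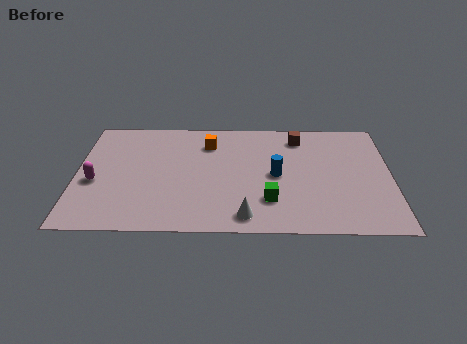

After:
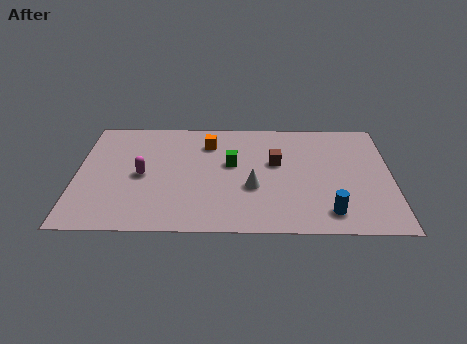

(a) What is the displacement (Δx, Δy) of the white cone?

(0.3, 2.0)

From the two frames, the white cone sits at roughly (7.2, 1.1) before and (7.5, 3.1) after.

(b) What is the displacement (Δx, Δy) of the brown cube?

(-1.0, -1.9)

From the two frames, the brown cube sits at roughly (9.5, 6.8) before and (8.5, 4.9) after.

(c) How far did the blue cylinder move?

3.4

The blue cylinder was near (8.5, 4.0) before and (10.7, 1.4) after, so it travelled √(2.2² + 2.6²) ≈ 3.4 units.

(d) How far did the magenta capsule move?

2.1

The magenta capsule moved from about (0.8, 3.4) to (2.8, 3.9), a distance of √(2.0² + 0.5²) ≈ 2.1.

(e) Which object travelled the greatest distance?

the blue cylinder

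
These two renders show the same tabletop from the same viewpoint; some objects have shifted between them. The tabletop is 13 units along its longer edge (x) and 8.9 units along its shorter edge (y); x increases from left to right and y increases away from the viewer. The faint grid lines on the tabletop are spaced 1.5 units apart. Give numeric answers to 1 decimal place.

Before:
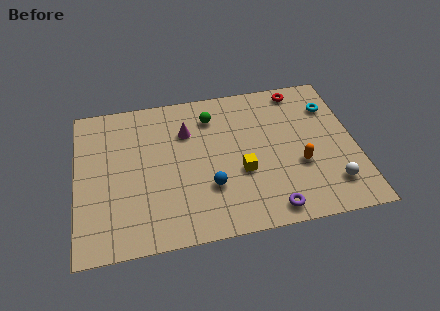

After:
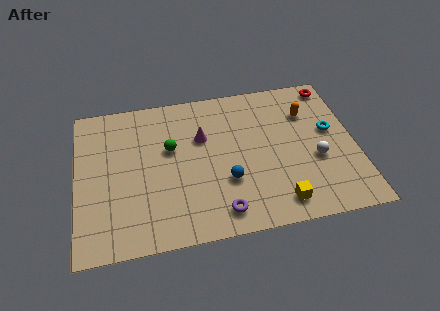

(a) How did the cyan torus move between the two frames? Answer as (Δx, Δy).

(-0.1, -1.5)

From the two frames, the cyan torus sits at roughly (12.0, 6.6) before and (11.9, 5.1) after.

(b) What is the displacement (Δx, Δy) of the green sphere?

(-2.0, -1.6)

From the two frames, the green sphere sits at roughly (6.4, 7.0) before and (4.4, 5.4) after.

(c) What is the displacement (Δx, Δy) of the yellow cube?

(1.6, -2.1)

The yellow cube started near (7.6, 3.4) and ended near (9.2, 1.3).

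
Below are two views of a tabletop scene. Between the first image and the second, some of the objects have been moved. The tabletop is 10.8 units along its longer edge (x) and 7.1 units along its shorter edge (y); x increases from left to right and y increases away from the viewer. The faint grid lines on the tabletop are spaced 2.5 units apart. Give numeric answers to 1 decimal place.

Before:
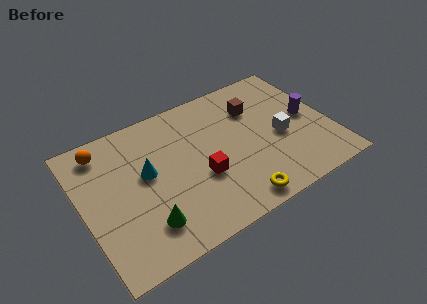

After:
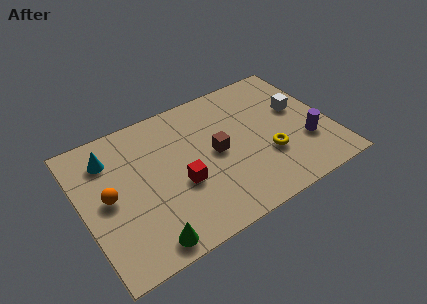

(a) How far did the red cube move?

0.9

The red cube moved from about (5.0, 2.7) to (4.1, 2.8), a distance of √(0.9² + 0.1²) ≈ 0.9.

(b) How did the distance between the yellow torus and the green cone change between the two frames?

+1.9

The distance was about 3.9 in the first image and 5.8 in the second, so they moved 1.9 units further apart.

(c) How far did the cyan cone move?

2.1

From (2.8, 4.0) to (1.4, 5.5), the cyan cone covered √(1.4² + 1.5²) ≈ 2.1 units.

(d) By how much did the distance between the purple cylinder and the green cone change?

-0.3

Before: roughly 7.8 units apart; after: 7.5. That's 0.3 units closer together.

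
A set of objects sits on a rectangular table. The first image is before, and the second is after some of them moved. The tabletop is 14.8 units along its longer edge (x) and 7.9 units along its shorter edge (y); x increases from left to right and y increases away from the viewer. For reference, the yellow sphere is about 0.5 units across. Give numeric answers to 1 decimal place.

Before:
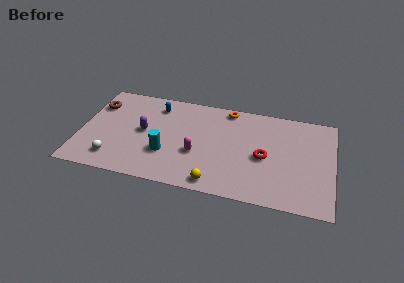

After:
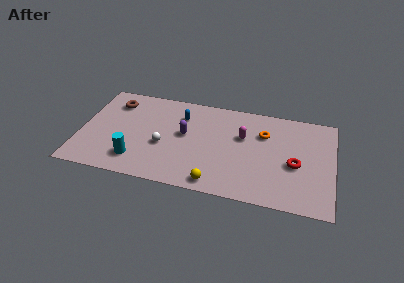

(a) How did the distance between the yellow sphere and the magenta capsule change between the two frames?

+1.9

They were about 2.4 units apart before and 4.3 after — 1.9 units further apart.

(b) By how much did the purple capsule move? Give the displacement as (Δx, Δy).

(2.4, 0.3)

The purple capsule was at about (3.7, 4.1) and moved to about (6.1, 4.4).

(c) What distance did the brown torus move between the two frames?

1.1

The brown torus was near (0.8, 5.8) before and (1.8, 6.2) after, so it travelled √(1.0² + 0.4²) ≈ 1.1 units.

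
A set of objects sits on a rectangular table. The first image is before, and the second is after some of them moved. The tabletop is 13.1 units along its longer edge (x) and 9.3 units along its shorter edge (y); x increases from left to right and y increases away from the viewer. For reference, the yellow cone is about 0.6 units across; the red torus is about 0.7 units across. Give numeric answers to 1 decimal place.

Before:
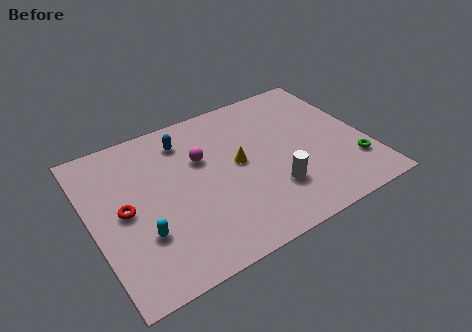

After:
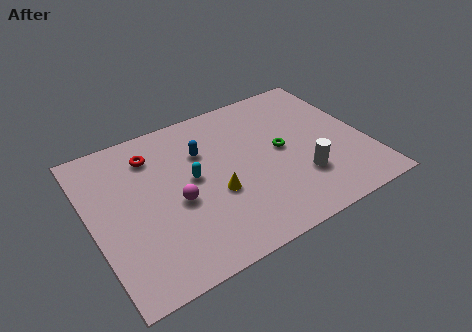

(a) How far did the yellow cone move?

1.8

The yellow cone moved from about (7.0, 4.9) to (5.7, 3.6), a distance of √(1.3² + 1.3²) ≈ 1.8.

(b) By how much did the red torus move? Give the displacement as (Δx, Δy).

(1.7, 2.7)

The red torus was at about (1.5, 4.6) and moved to about (3.2, 7.3).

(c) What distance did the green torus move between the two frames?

3.9

The green torus was near (12.2, 2.4) before and (9.1, 4.8) after, so it travelled √(3.1² + 2.4²) ≈ 3.9 units.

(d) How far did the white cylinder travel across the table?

1.4

The white cylinder moved from about (8.3, 2.6) to (9.7, 2.7), a distance of √(1.4² + 0.1²) ≈ 1.4.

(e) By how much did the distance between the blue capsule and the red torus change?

-1.9

They were about 4.4 units apart before and 2.5 after — 1.9 units closer together.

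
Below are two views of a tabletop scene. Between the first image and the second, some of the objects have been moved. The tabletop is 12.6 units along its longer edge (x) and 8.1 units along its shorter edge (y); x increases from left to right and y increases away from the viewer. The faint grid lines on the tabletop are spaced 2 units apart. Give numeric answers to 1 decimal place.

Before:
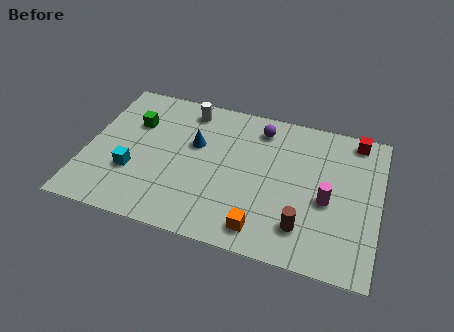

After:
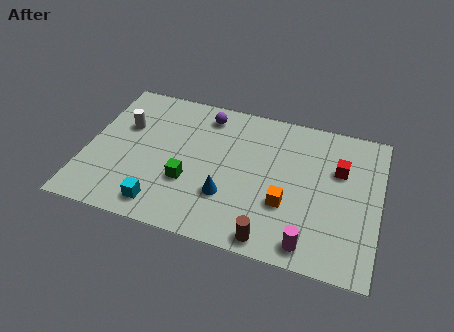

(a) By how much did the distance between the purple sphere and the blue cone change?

+1.3

The distance was about 3.2 in the first image and 4.5 in the second, so they moved 1.3 units further apart.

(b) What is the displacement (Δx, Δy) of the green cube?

(2.6, -2.7)

From the two frames, the green cube sits at roughly (1.9, 5.5) before and (4.5, 2.8) after.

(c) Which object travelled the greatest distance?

the green cube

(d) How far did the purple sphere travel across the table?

2.4

The purple sphere was near (7.3, 6.7) before and (4.9, 6.8) after, so it travelled √(2.4² + 0.1²) ≈ 2.4 units.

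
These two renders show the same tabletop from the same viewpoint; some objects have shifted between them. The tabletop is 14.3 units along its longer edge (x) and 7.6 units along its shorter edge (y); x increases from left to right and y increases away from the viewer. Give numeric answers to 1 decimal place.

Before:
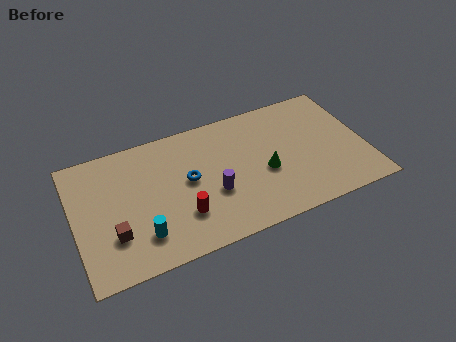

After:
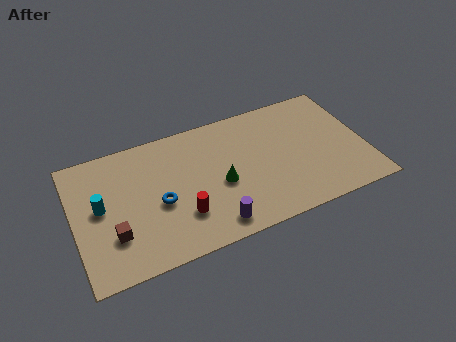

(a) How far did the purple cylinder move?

1.8

The purple cylinder was near (6.7, 2.9) before and (6.5, 1.1) after, so it travelled √(0.2² + 1.8²) ≈ 1.8 units.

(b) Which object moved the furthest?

the cyan cylinder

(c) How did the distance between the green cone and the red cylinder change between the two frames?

-2.0

The distance was about 4.3 in the first image and 2.3 in the second, so they moved 2.0 units closer together.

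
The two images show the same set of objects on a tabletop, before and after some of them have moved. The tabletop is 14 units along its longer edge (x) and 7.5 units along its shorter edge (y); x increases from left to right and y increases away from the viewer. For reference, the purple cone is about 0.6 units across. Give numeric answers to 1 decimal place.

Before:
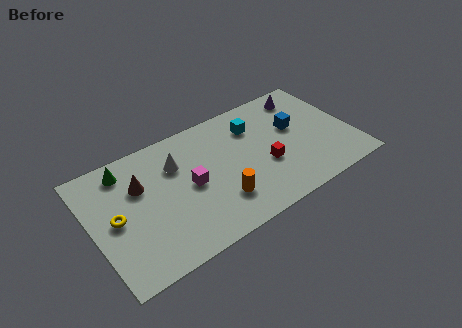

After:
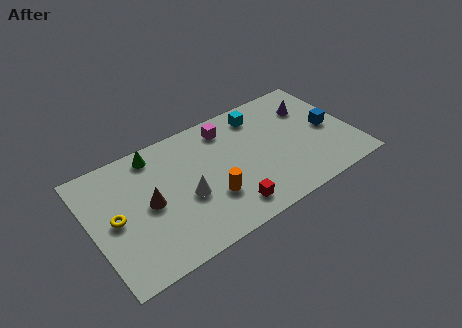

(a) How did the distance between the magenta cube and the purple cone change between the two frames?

-2.7

The distance was about 7.3 in the first image and 4.6 in the second, so they moved 2.7 units closer together.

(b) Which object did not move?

the yellow torus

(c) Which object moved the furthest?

the magenta cube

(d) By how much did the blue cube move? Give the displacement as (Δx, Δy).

(1.7, -0.9)

The blue cube started near (11.1, 4.5) and ended near (12.8, 3.6).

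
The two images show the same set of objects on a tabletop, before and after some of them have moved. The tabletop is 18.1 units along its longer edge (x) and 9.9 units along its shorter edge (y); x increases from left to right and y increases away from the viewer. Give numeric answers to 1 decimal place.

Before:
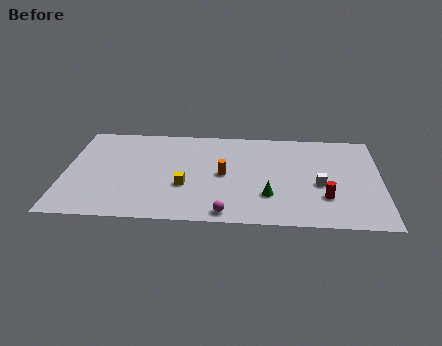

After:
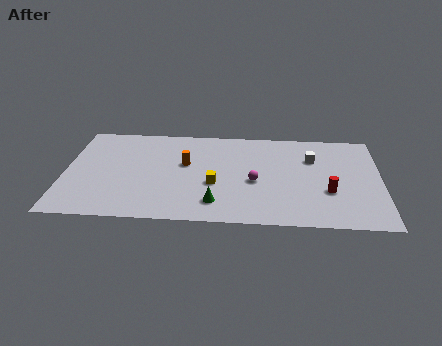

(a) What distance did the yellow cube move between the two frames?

1.7

The yellow cube moved from about (6.9, 3.6) to (8.6, 3.9), a distance of √(1.7² + 0.3²) ≈ 1.7.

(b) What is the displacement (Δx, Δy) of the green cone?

(-3.0, -0.9)

The green cone started near (11.7, 2.9) and ended near (8.7, 2.0).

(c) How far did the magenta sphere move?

3.7

The magenta sphere was near (9.3, 1.0) before and (10.9, 4.3) after, so it travelled √(1.6² + 3.3²) ≈ 3.7 units.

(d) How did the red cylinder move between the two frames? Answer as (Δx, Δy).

(0.2, 0.6)

The red cylinder started near (14.9, 2.9) and ended near (15.1, 3.5).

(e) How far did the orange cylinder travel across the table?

2.4

The orange cylinder moved from about (9.1, 4.9) to (6.9, 5.9), a distance of √(2.2² + 1.0²) ≈ 2.4.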